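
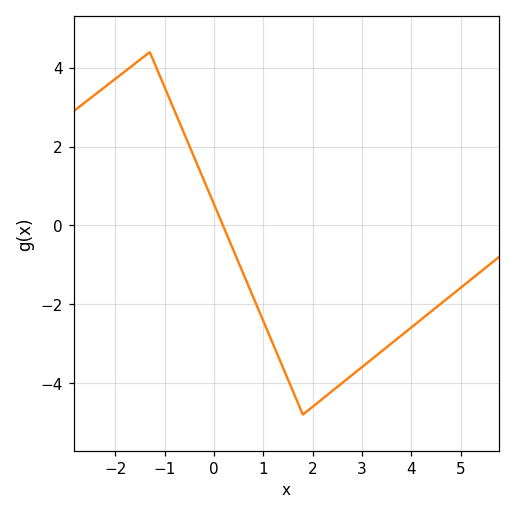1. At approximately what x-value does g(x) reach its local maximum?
-1.2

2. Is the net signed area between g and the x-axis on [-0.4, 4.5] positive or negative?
negative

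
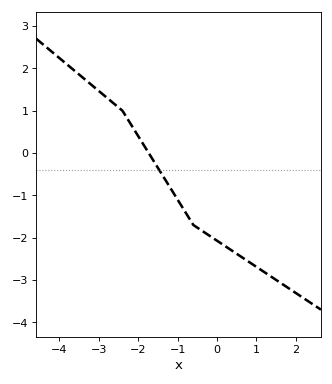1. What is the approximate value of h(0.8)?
-2.56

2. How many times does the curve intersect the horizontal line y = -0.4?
1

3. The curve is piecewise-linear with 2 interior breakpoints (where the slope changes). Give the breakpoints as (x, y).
(-2.4, 1); (-0.6, -1.7)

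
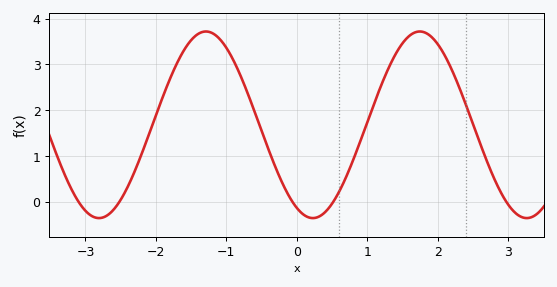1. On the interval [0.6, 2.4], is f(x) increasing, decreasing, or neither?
neither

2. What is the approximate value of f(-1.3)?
3.7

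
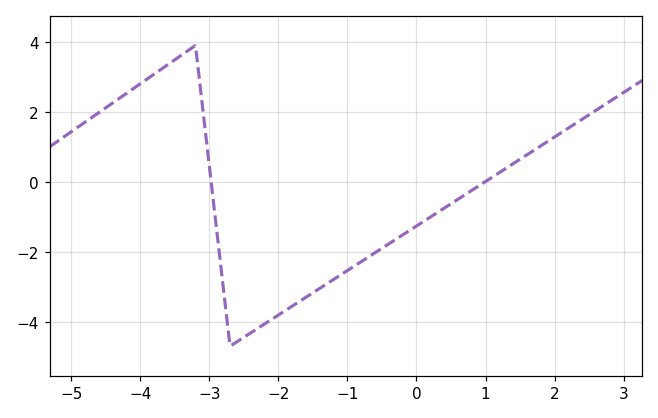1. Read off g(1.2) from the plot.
0.2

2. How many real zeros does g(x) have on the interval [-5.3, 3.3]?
2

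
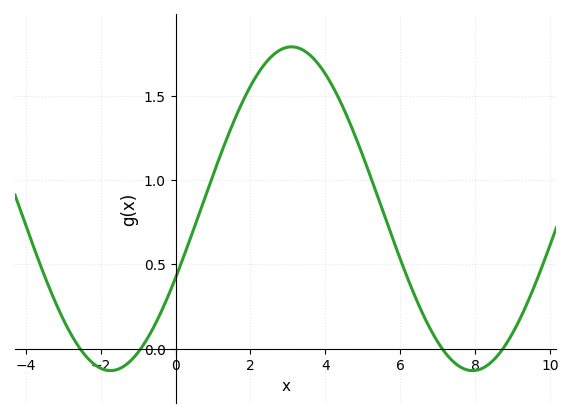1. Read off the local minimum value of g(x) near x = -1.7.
-0.13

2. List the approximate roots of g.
-2.55, -0.927, 7.12, 8.74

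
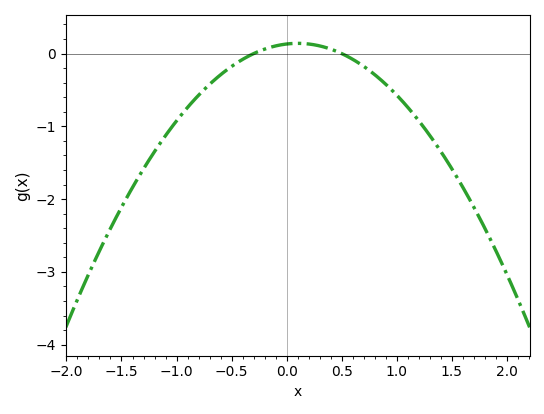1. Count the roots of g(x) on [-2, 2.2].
2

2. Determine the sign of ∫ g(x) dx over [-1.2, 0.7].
negative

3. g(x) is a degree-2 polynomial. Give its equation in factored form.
y = -0.88(x + 0.3)(x - 0.5)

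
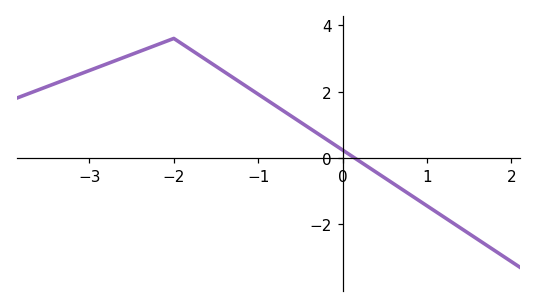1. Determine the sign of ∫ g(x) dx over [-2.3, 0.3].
positive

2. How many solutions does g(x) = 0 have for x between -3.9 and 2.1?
1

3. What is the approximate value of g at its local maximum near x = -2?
3.6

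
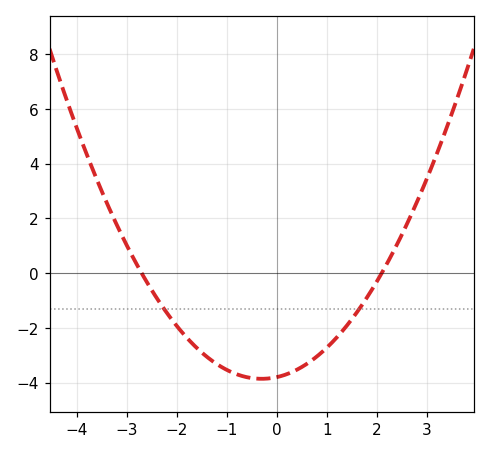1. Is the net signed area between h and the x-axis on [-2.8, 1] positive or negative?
negative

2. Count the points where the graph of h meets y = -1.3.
2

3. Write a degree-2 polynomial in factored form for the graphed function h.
y = 0.67(x + 2.7)(x - 2.1)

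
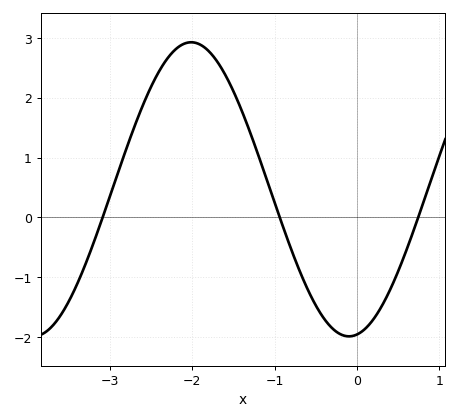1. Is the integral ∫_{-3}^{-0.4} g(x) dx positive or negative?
positive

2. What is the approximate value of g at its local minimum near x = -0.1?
-2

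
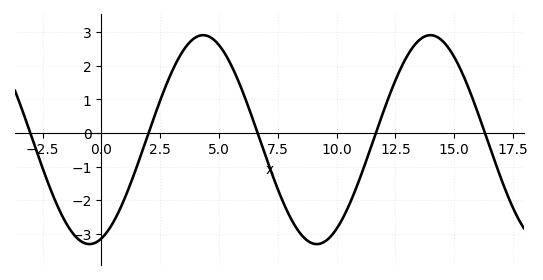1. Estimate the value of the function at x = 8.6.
-3.11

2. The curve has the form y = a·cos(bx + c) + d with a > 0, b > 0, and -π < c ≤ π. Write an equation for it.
y = 3.11cos(0.65x - 2.81) - 0.2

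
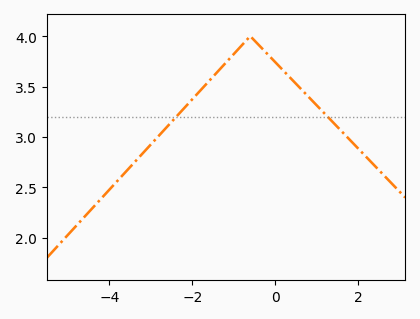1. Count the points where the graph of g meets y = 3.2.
2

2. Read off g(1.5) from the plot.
3.1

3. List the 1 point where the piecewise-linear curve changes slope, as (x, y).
(-0.6, 4)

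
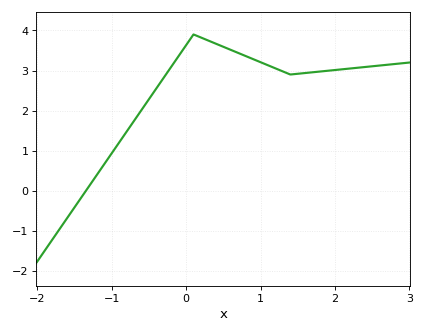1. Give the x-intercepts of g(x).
-1.3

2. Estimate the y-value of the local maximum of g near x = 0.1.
3.9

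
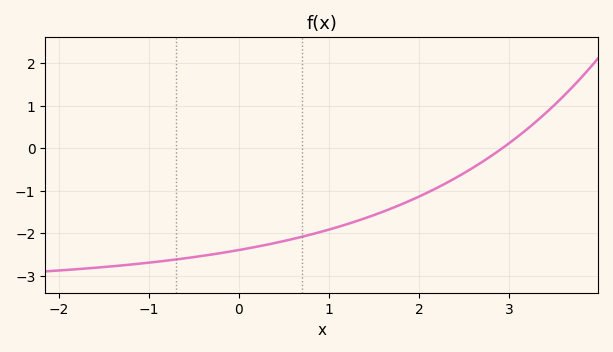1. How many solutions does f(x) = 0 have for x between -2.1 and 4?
1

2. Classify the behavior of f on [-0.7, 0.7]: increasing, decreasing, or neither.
increasing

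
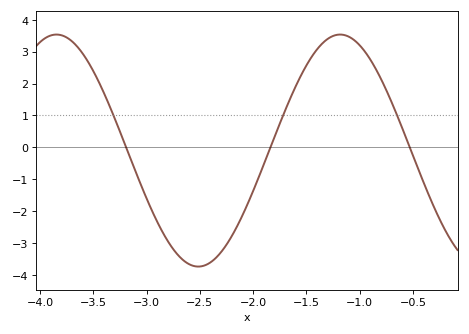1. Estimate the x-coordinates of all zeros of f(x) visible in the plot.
-3.2, -1.8, -0.5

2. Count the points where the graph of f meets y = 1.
3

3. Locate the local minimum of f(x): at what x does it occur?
-2.5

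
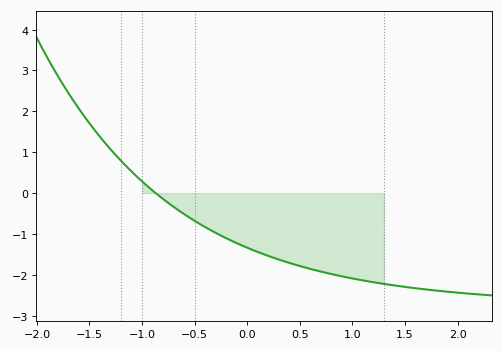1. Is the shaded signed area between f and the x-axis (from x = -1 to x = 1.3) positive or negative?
negative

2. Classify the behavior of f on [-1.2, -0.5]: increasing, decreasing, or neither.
decreasing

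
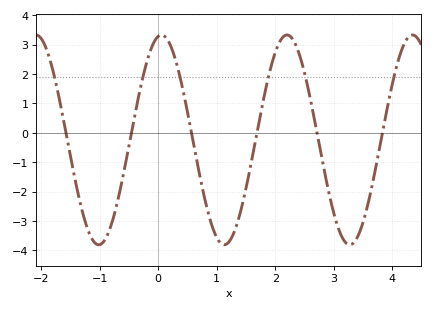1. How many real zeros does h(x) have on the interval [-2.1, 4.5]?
6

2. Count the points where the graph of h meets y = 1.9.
6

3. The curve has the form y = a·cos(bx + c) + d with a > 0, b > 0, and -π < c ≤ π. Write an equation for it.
y = 3.57cos(2.93x - 0.162) - 0.24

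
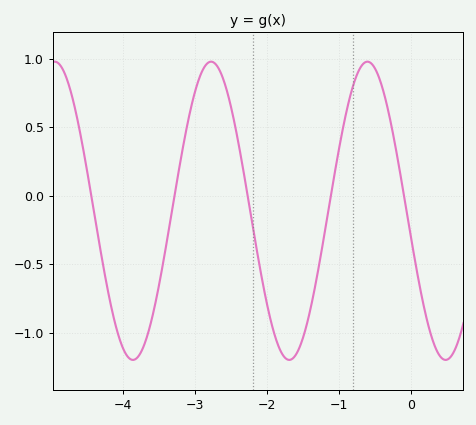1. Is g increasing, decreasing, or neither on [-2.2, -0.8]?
neither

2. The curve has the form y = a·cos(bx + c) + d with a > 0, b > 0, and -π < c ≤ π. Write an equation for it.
y = 1.09cos(2.9x + 1.7) - 0.11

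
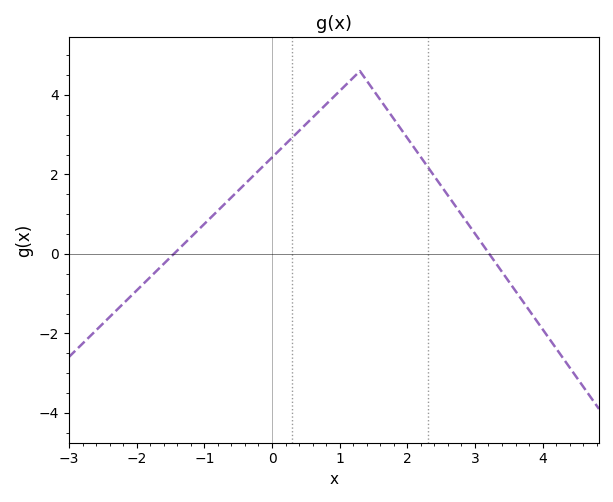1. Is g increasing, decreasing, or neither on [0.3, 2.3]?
neither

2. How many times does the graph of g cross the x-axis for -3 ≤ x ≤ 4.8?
2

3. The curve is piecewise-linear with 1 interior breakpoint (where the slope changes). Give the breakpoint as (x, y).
(1.3, 4.6)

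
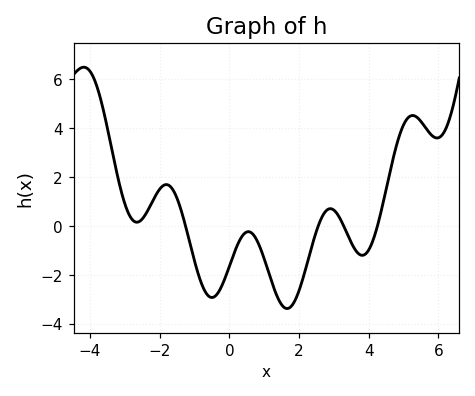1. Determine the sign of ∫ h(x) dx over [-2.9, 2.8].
negative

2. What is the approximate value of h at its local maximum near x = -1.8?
1.69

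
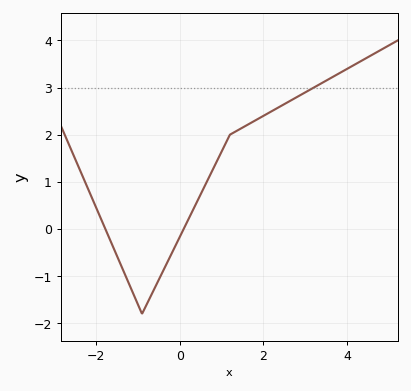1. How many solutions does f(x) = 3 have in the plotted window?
1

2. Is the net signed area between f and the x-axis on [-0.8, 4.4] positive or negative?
positive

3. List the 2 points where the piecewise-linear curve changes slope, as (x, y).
(-0.9, -1.8); (1.2, 2)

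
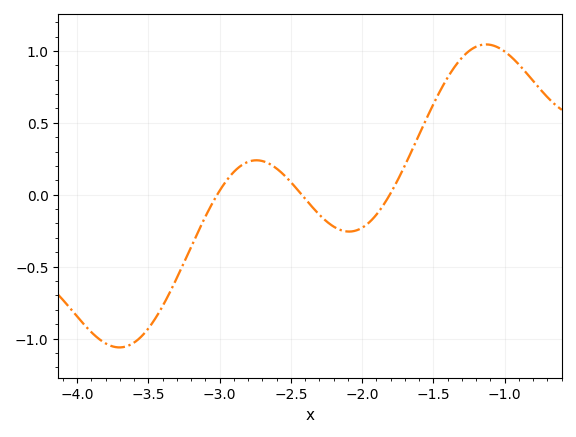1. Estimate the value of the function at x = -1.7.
0.204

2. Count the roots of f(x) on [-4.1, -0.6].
3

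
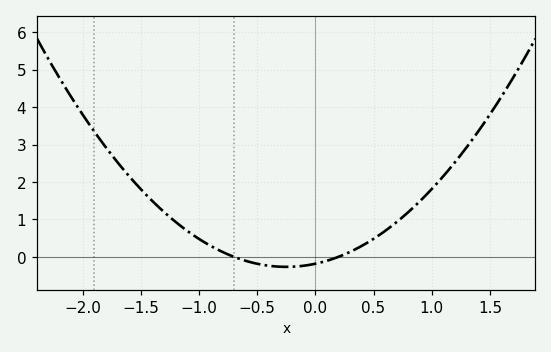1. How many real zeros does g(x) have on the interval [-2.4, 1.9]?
2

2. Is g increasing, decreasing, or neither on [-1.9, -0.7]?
decreasing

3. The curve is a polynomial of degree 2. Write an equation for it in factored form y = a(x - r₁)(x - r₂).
y = 1.33(x + 0.7)(x - 0.2)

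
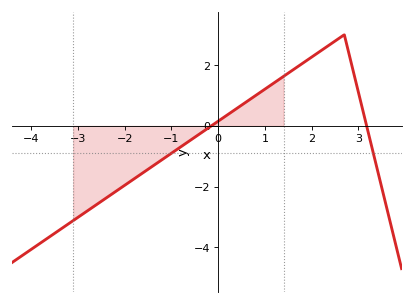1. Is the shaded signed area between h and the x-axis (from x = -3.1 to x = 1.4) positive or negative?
negative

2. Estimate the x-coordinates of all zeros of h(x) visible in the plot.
-0.143, 3.18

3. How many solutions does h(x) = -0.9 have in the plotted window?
2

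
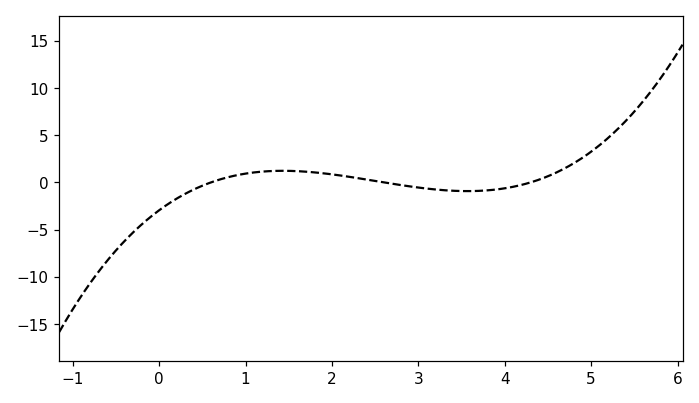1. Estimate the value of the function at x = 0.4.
-1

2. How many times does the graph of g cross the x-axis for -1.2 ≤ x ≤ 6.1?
3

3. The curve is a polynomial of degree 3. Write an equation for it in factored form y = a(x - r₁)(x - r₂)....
y = 0.44(x - 0.6)(x - 2.6)(x - 4.3)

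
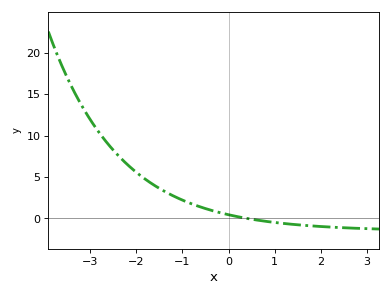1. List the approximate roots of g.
0.4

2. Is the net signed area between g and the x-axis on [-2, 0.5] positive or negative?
positive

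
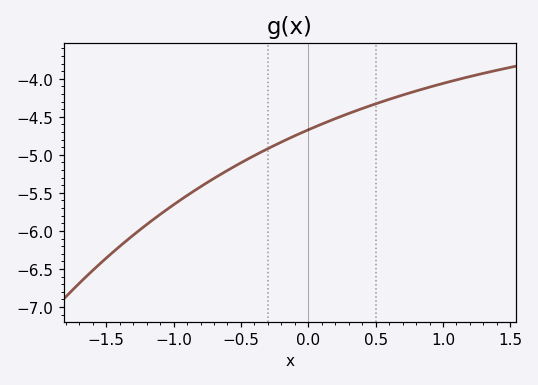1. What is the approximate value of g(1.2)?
-3.95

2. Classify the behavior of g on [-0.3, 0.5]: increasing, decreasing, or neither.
increasing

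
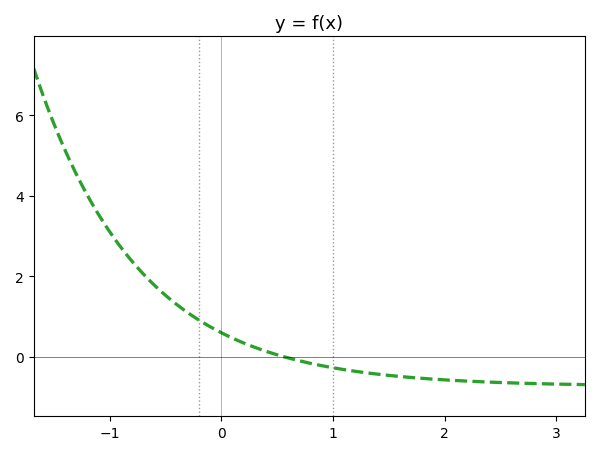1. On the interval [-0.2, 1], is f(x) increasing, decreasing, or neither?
decreasing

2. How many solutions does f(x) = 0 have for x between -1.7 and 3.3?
1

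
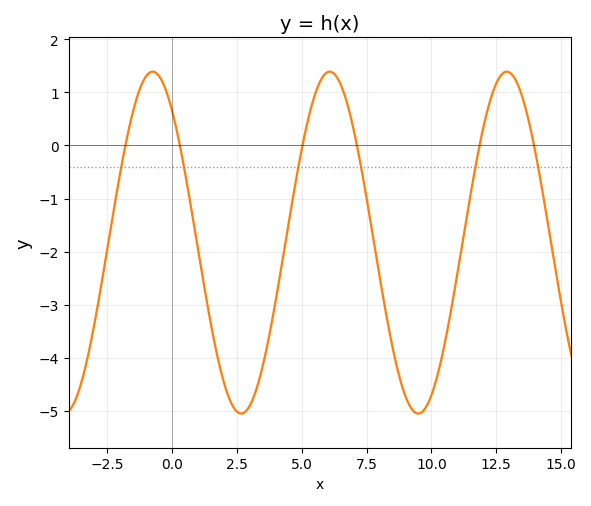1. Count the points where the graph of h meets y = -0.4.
6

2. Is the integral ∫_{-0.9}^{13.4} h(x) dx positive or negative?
negative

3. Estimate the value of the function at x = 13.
1.38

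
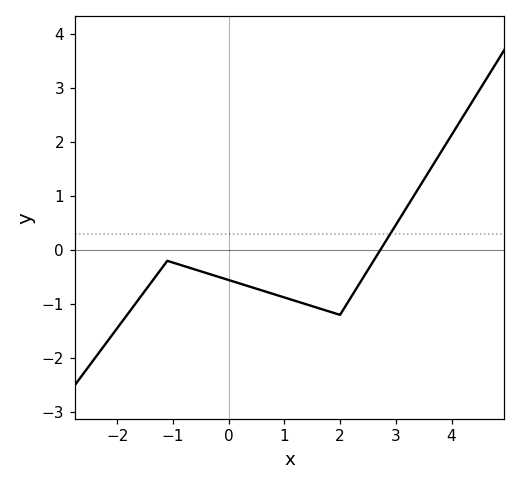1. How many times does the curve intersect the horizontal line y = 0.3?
1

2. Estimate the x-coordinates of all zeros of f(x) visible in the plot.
2.72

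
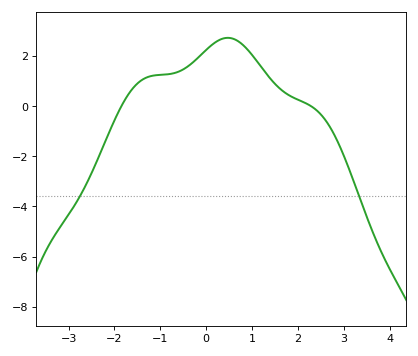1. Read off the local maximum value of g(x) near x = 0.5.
2.72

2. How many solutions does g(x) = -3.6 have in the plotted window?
2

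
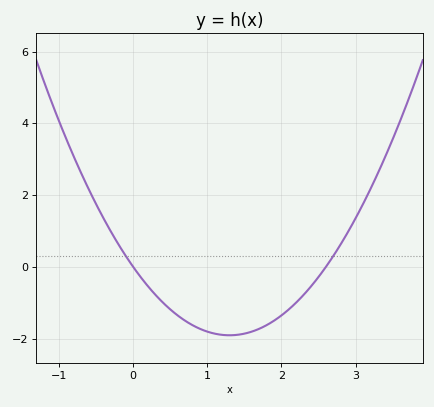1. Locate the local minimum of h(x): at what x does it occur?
1.3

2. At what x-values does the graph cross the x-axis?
0, 2.6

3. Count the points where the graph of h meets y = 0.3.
2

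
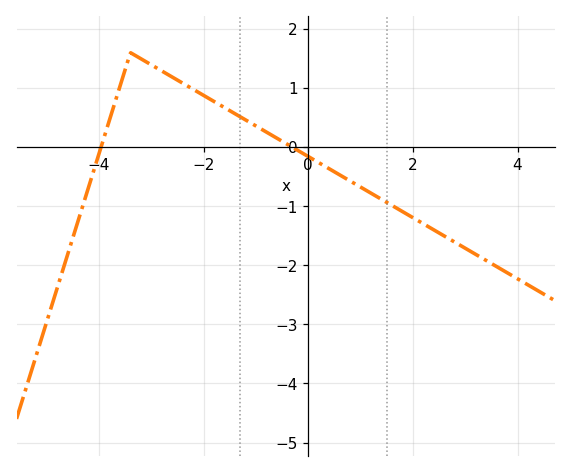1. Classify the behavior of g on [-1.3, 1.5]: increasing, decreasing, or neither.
decreasing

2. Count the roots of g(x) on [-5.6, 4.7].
2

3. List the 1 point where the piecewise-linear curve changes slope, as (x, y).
(-3.4, 1.6)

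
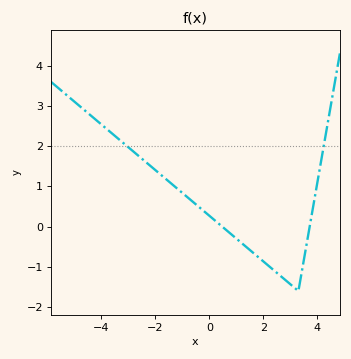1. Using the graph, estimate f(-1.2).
0.952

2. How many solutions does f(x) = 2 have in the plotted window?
2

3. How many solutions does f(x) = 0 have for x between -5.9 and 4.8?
2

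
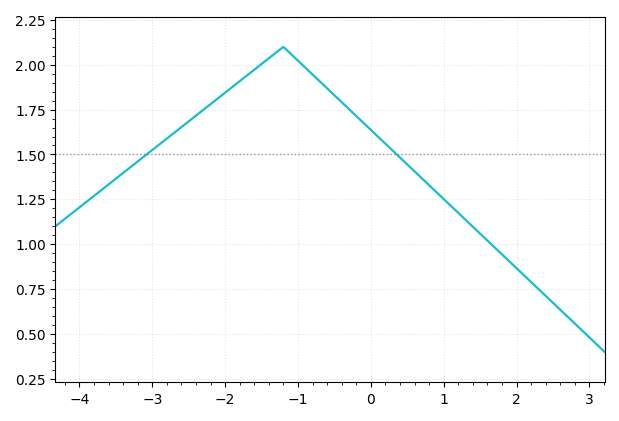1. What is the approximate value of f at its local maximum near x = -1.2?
2.1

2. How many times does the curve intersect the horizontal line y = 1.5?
2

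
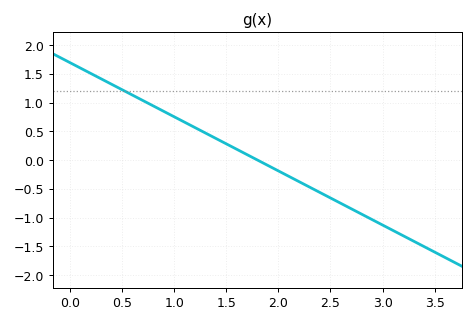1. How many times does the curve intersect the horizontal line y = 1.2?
1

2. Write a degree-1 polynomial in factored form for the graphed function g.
y = -0.94(x - 1.8)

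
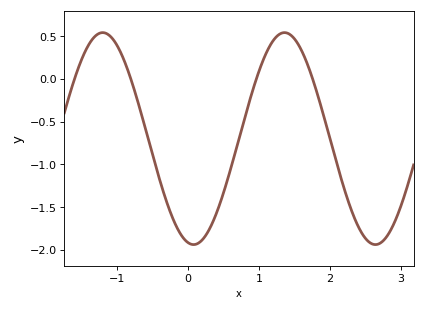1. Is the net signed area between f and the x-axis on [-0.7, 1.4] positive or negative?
negative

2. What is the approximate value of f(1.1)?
0.297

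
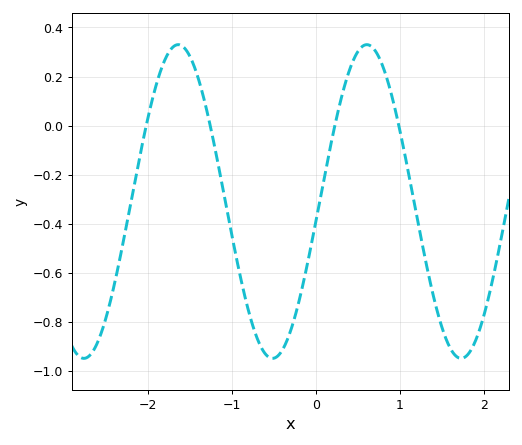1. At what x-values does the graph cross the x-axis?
-2, -1.3, 0.2, 1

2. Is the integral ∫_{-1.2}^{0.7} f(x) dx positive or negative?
negative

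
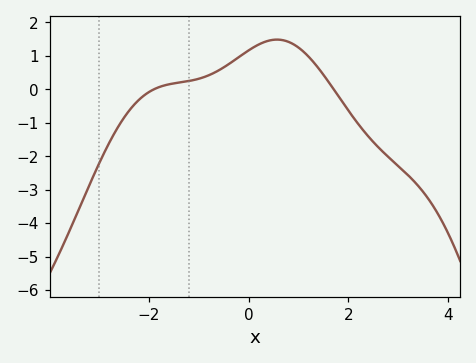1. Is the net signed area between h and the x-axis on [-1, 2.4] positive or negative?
positive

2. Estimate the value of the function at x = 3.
-2.29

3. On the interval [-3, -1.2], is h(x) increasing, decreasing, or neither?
increasing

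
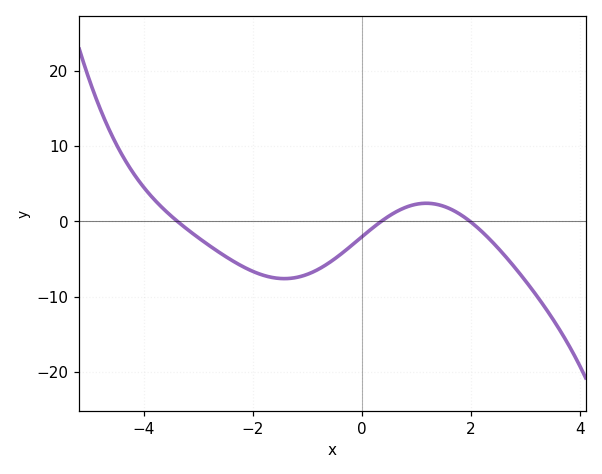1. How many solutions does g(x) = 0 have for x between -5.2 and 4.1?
3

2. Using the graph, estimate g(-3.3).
0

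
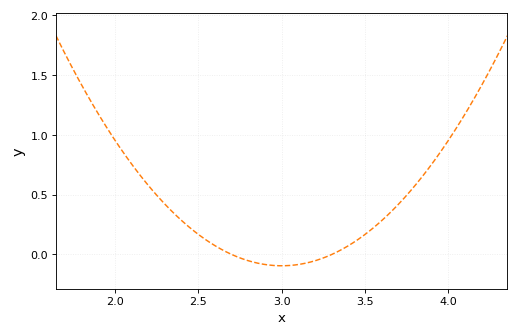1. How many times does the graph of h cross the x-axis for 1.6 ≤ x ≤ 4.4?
2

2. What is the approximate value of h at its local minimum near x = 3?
-0.095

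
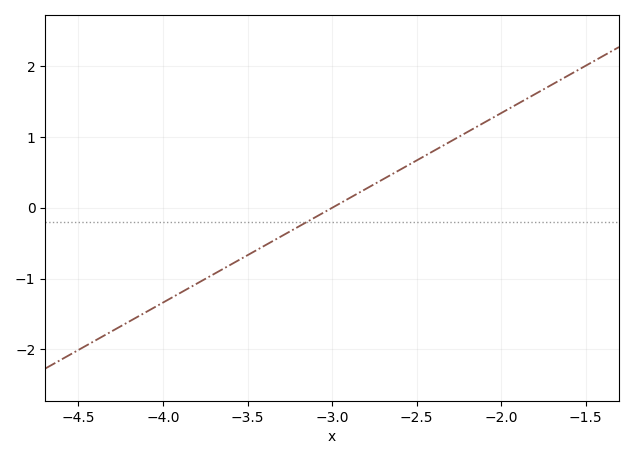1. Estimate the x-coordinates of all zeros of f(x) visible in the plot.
-3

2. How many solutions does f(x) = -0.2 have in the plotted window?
1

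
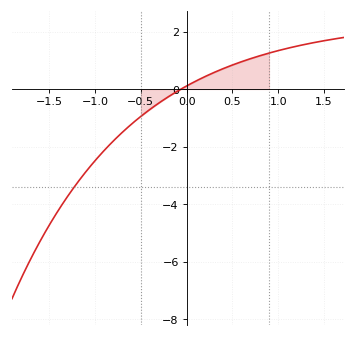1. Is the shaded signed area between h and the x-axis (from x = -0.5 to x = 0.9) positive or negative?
positive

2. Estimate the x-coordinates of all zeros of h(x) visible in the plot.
-0.05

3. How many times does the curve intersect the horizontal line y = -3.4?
1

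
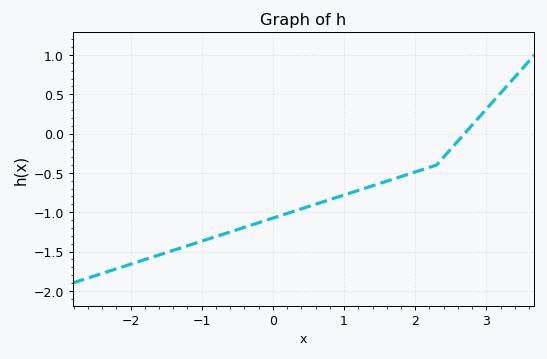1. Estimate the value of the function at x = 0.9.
-0.8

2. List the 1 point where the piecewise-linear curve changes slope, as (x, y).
(2.3, -0.4)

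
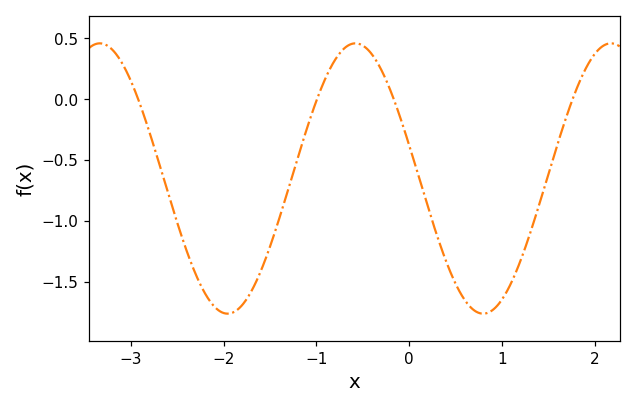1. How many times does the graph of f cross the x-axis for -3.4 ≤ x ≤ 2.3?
4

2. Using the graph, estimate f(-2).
-1.75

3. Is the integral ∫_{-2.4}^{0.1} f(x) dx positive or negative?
negative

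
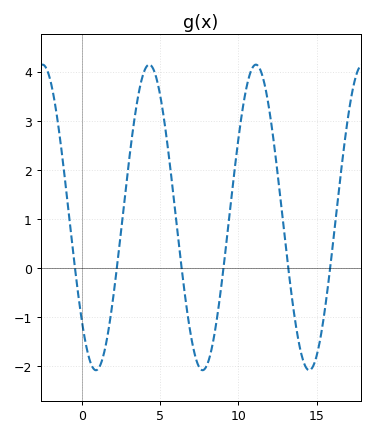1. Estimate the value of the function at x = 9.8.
2.1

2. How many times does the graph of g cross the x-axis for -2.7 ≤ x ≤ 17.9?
6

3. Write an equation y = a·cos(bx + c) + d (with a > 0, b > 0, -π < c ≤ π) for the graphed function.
y = 3.11cos(0.92x + 2.3) + 1.03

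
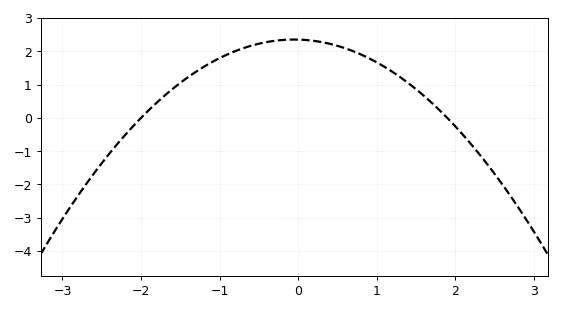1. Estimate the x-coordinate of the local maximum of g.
0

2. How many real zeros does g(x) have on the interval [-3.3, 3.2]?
2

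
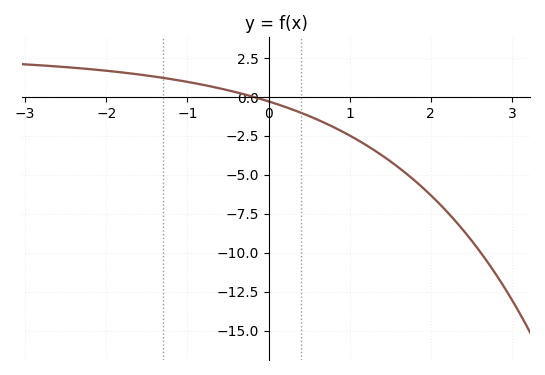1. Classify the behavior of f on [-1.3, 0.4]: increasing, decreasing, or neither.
decreasing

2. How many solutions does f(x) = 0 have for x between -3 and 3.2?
1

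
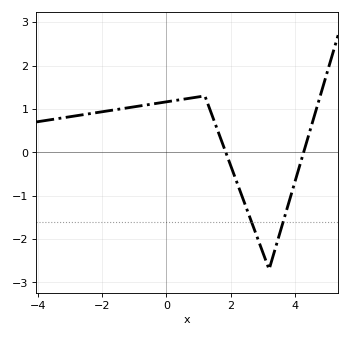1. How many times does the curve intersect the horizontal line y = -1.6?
2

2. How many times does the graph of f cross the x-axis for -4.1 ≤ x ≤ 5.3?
2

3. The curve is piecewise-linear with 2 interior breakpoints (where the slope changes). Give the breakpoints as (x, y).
(1.2, 1.3); (3.2, -2.7)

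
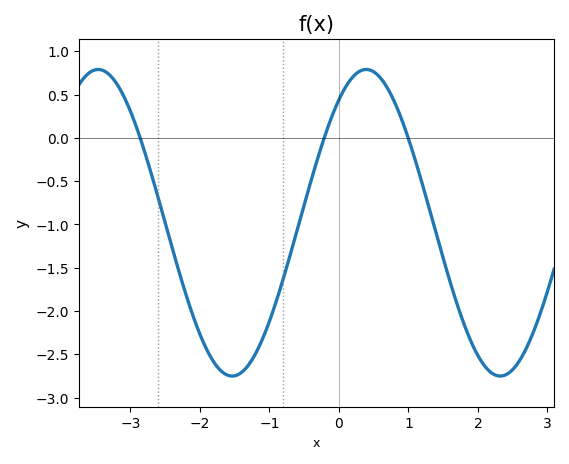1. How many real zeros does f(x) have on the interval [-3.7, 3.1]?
3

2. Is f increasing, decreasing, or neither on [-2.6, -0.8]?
neither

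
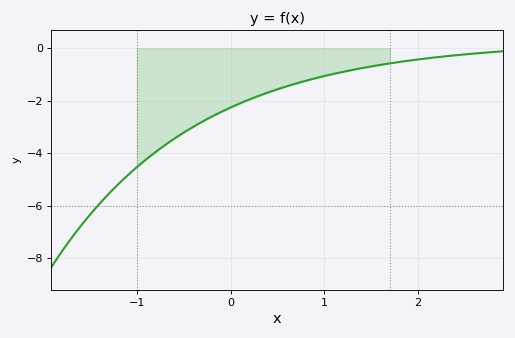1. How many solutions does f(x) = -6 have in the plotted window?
1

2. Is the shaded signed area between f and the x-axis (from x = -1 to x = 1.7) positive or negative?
negative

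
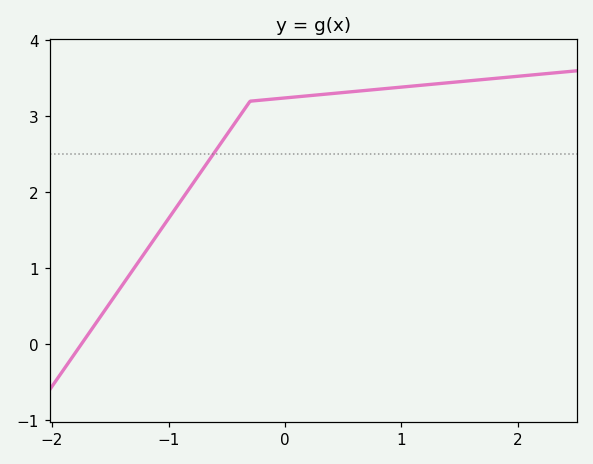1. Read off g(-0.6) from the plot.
2.5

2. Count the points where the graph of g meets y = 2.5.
1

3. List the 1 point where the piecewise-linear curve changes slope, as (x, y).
(-0.3, 3.2)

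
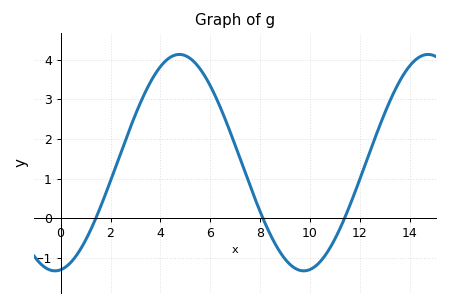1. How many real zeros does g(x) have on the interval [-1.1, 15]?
3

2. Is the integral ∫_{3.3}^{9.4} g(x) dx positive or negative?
positive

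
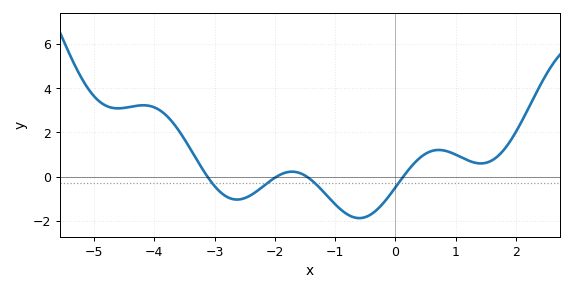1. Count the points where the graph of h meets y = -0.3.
4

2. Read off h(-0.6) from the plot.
-1.89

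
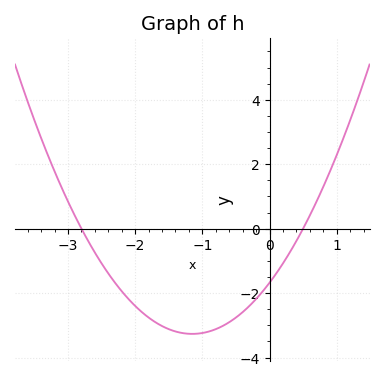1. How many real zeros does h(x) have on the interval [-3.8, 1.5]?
2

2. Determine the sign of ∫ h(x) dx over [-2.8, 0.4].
negative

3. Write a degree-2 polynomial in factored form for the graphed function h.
y = 1.2(x + 2.8)(x - 0.5)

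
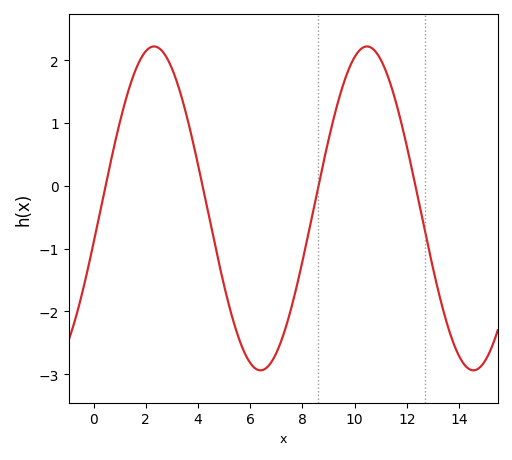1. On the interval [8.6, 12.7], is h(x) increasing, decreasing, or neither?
neither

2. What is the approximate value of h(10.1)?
2.1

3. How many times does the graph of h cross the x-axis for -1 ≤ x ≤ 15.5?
4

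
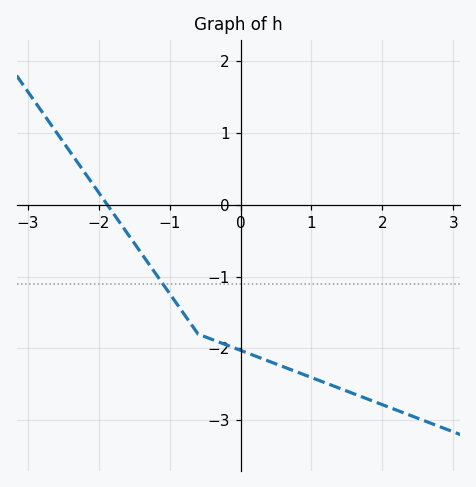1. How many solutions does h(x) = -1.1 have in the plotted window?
1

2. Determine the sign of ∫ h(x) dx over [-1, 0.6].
negative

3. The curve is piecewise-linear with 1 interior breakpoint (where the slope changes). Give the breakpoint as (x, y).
(-0.6, -1.8)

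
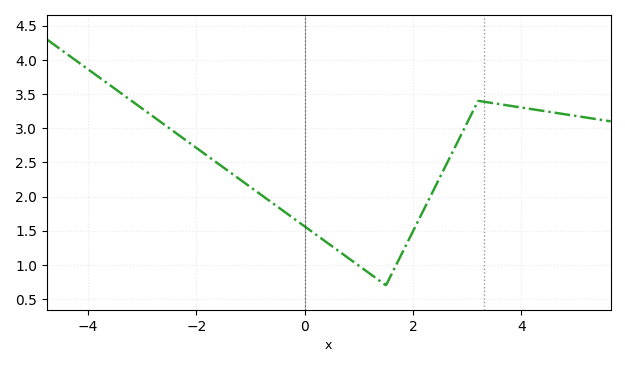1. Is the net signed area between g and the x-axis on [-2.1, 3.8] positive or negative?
positive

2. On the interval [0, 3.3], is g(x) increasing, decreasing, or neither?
neither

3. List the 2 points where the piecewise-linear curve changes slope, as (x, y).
(1.5, 0.7); (3.2, 3.4)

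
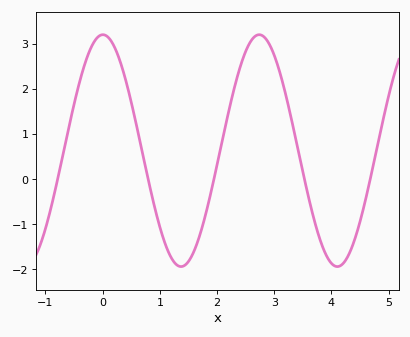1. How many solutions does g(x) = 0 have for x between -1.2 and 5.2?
5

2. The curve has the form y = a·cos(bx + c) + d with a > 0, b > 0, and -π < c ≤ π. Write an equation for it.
y = 2.57cos(2.3x - 0.01) + 0.63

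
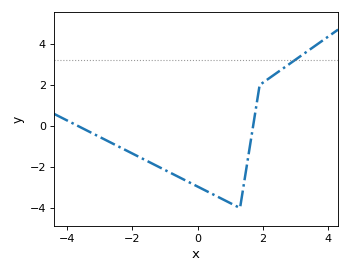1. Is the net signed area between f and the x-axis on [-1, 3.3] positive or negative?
negative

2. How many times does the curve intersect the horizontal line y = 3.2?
1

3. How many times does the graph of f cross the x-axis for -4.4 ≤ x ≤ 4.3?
2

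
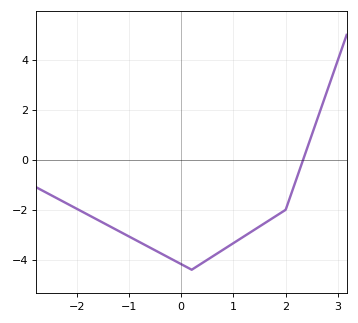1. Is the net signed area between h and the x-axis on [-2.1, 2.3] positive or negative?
negative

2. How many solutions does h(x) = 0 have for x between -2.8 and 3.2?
1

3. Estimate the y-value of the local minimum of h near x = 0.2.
-4.4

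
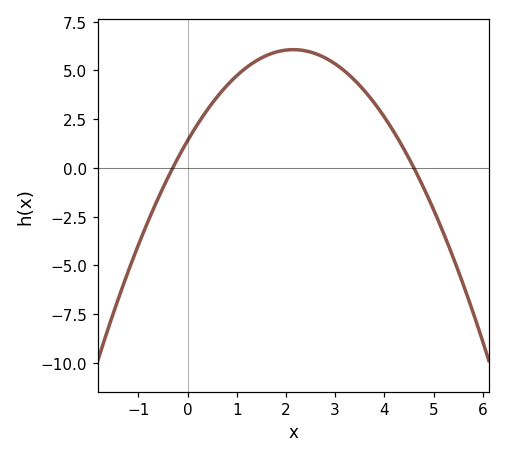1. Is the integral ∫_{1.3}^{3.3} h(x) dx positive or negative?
positive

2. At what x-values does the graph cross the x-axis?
-0.4, 4.6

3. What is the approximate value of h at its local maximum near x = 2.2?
6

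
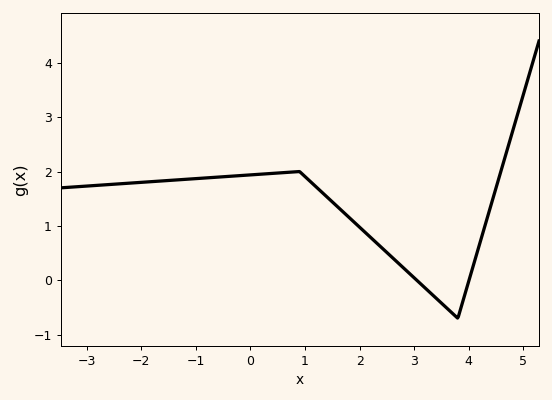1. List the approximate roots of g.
3.05, 4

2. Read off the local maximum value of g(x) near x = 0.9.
2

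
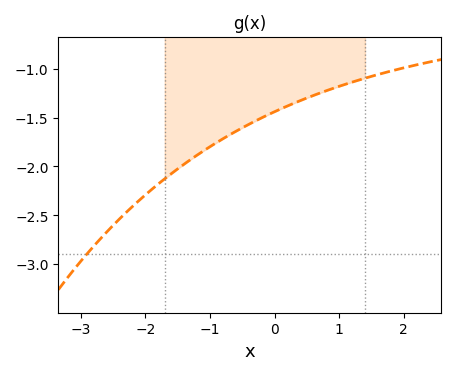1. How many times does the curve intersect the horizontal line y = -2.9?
1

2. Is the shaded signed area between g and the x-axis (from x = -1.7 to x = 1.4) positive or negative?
negative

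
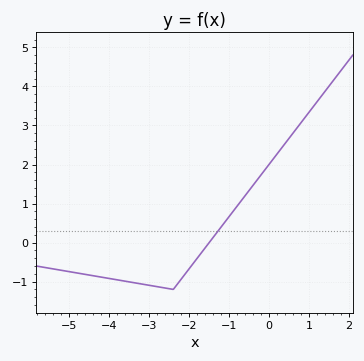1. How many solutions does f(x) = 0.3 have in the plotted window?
1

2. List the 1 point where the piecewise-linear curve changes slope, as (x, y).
(-2.4, -1.2)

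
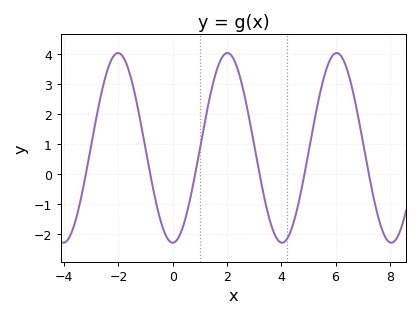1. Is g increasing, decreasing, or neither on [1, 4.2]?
neither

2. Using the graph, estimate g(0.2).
-2.1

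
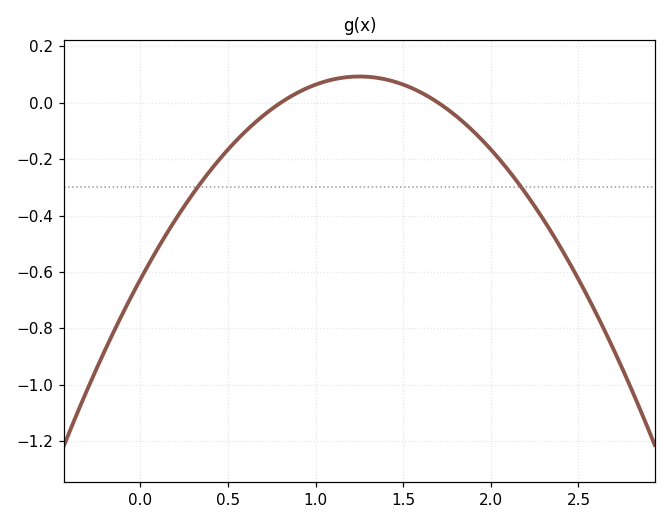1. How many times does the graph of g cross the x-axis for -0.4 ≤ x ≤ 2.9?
2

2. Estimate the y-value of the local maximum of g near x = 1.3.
0.093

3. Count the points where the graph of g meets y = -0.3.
2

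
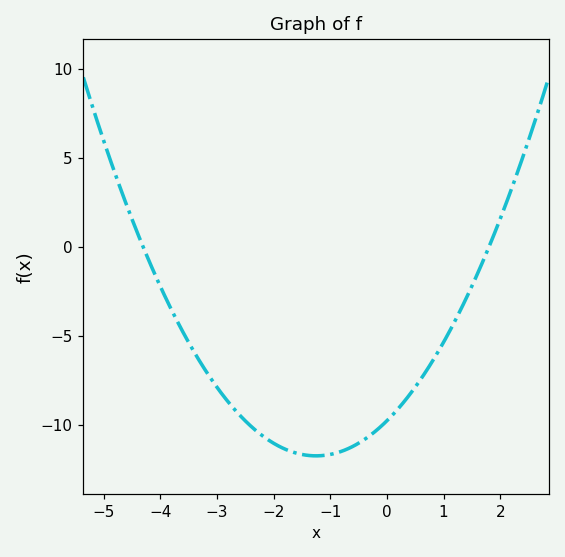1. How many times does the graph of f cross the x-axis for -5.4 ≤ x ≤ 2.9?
2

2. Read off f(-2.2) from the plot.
-10.6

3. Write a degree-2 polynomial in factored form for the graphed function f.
y = 1.26(x + 4.3)(x - 1.8)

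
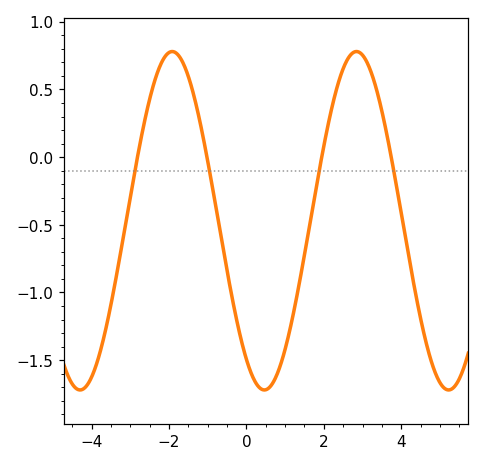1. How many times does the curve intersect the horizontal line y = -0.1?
4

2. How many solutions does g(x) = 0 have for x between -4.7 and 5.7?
4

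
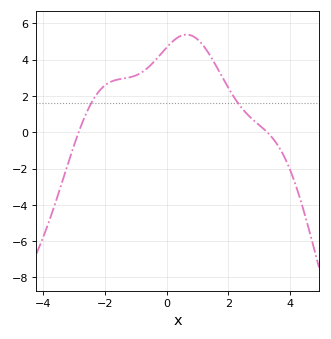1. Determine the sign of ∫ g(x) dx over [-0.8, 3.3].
positive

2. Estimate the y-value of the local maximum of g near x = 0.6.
5.38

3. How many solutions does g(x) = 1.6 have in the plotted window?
2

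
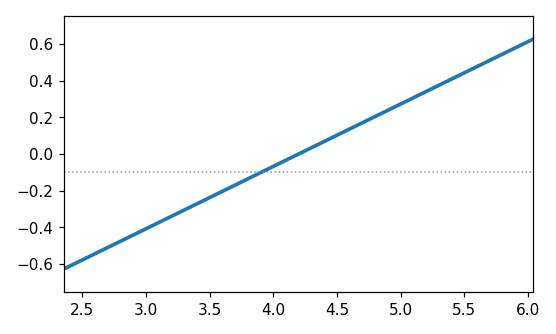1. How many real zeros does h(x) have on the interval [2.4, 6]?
1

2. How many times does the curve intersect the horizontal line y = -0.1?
1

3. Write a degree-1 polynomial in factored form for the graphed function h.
y = 0.34(x - 4.2)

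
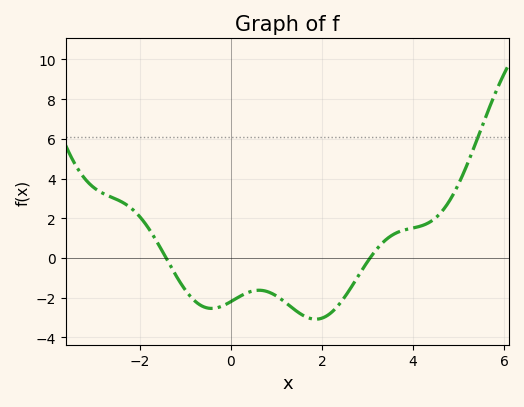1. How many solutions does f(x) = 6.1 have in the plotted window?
1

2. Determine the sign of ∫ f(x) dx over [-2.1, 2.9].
negative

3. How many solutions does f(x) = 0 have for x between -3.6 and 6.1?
2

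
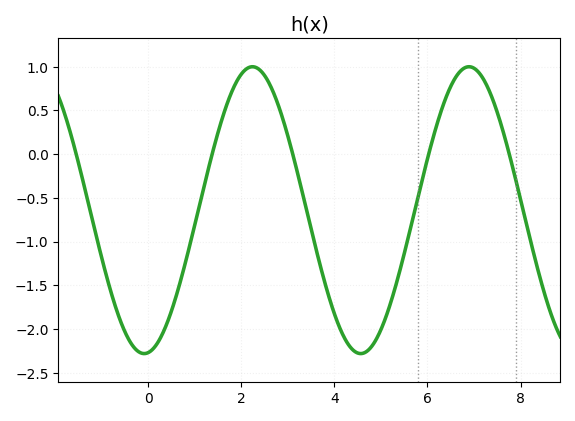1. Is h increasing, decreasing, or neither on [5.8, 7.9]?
neither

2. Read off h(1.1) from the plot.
-0.583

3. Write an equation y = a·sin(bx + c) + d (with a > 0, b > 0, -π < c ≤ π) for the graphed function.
y = 1.64sin(1.35x - 1.45) - 0.64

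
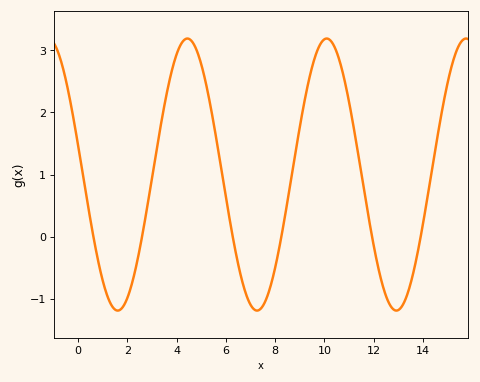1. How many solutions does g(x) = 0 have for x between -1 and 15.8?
6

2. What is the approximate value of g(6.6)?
-0.619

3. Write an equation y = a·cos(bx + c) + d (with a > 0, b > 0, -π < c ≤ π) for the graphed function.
y = 2.19cos(1.11x + 1.36) + 1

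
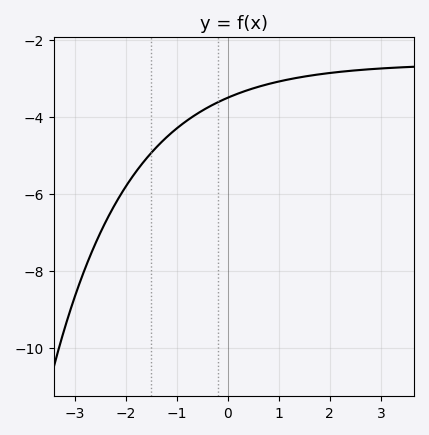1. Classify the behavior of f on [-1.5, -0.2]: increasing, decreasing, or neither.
increasing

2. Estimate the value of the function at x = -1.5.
-5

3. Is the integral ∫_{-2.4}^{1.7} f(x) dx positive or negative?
negative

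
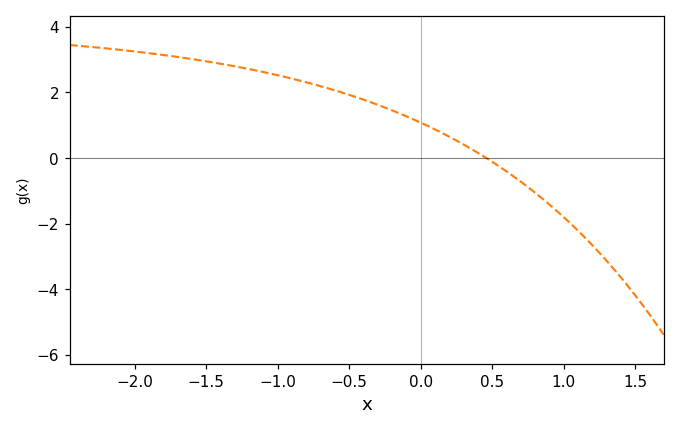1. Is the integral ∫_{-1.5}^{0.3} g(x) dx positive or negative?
positive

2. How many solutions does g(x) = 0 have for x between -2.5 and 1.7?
1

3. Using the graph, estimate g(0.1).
0.8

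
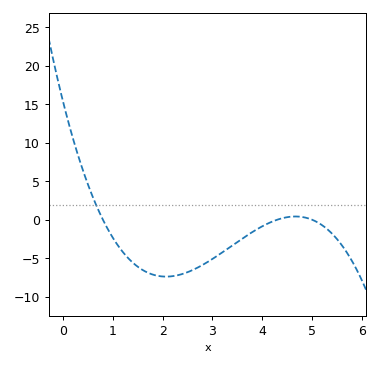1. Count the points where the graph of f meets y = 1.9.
1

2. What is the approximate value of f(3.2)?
-4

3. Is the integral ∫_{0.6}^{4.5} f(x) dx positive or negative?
negative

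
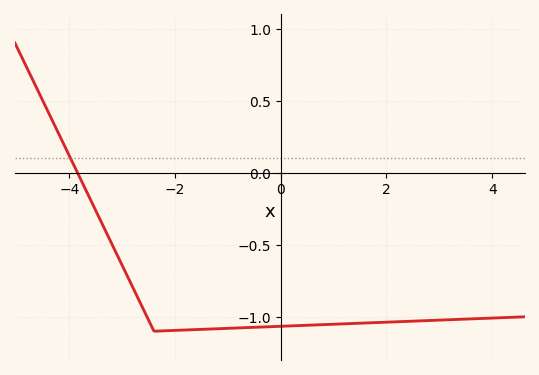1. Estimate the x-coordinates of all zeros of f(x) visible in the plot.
-3.8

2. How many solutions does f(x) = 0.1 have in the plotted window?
1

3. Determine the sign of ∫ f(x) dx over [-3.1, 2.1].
negative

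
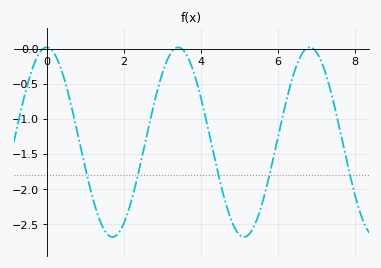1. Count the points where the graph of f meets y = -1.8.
5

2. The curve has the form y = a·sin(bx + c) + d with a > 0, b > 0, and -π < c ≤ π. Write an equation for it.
y = 1.35sin(1.8x + 1.6) - 1.33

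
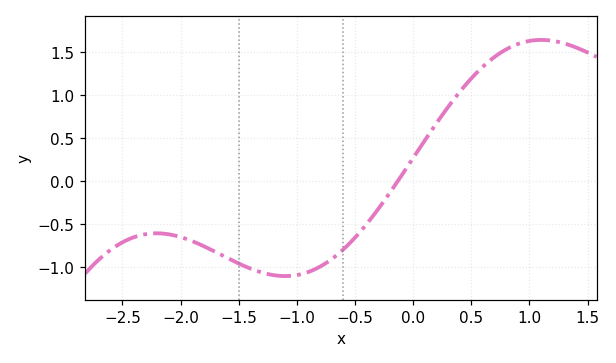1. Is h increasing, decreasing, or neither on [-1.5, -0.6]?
neither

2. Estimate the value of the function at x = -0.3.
-0.321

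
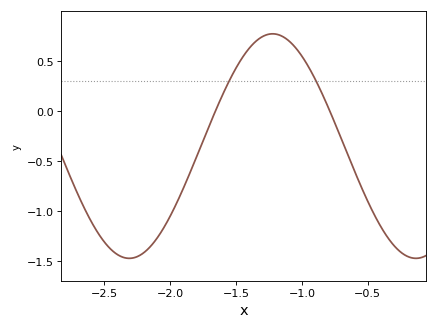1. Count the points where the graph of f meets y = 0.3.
2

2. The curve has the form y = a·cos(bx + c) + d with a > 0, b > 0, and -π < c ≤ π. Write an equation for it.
y = 1.12cos(2.9x - 2.8) - 0.35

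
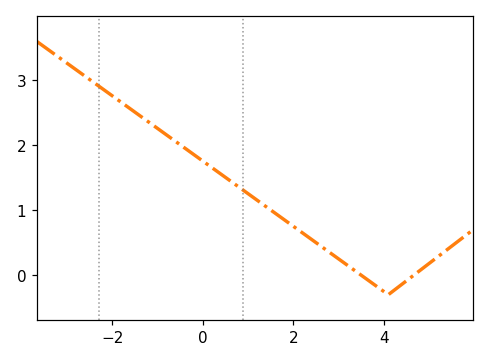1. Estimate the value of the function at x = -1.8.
2.7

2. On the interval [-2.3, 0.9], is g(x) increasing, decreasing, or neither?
decreasing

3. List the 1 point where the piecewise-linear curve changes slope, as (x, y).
(4.1, -0.3)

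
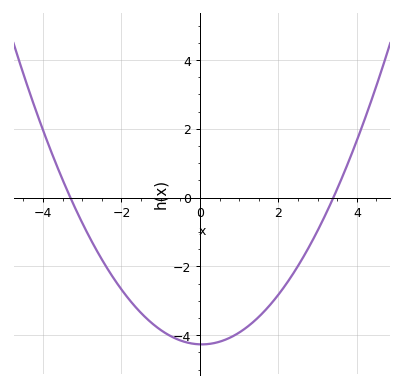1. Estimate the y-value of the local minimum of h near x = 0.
-4.26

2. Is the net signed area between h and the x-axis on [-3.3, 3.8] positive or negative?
negative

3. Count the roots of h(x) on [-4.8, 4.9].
2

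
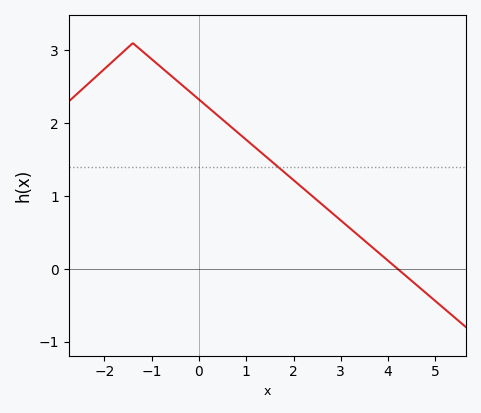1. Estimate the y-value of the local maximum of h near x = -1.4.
3.1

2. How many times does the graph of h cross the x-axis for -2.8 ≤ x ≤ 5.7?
1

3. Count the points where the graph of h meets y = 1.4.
1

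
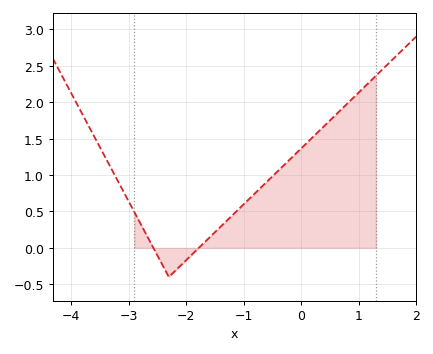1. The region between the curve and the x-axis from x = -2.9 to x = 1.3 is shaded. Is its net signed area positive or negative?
positive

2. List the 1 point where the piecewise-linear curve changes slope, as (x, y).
(-2.3, -0.4)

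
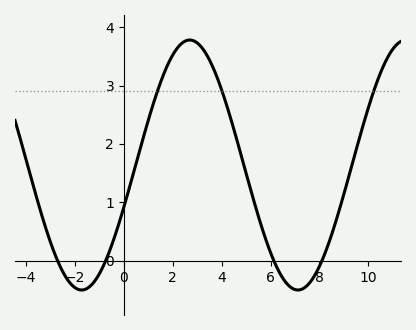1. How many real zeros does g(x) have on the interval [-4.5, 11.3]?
4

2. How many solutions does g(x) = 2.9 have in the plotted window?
3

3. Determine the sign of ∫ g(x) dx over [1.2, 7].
positive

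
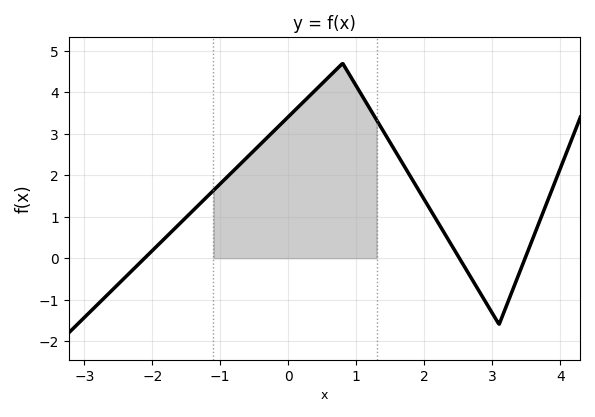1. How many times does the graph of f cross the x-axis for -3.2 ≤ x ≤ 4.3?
3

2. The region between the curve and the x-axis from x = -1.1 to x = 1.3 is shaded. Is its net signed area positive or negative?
positive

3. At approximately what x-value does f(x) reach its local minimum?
3.1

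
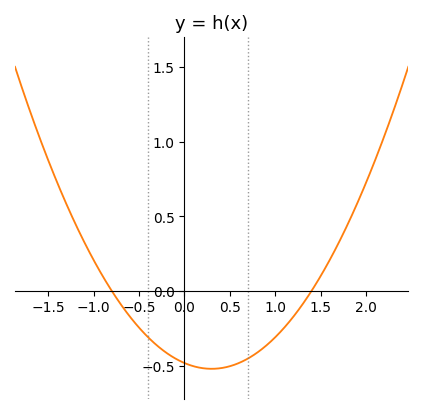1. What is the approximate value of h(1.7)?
0.323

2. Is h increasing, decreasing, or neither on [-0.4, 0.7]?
neither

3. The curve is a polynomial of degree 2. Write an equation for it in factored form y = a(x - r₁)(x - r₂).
y = 0.43(x + 0.8)(x - 1.4)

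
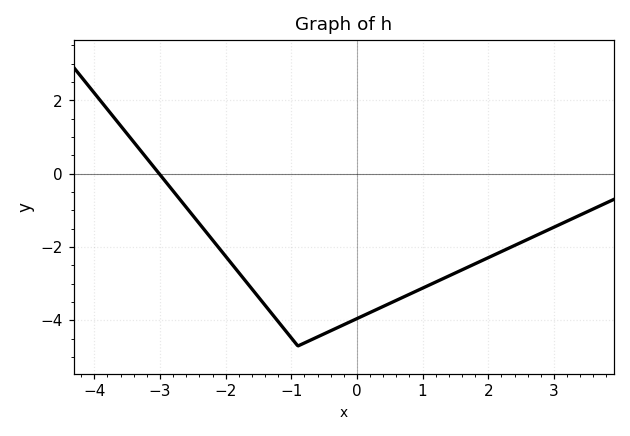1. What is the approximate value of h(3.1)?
-1.38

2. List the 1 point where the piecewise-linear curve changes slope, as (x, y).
(-0.9, -4.7)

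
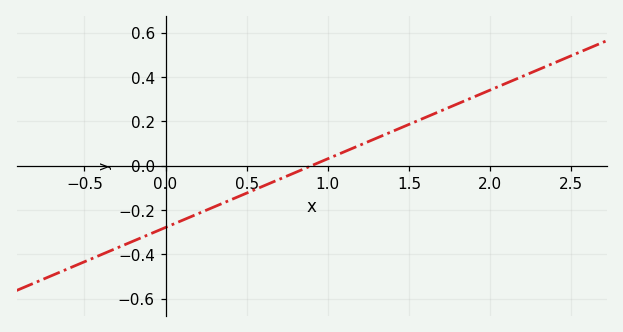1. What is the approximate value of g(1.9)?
0.31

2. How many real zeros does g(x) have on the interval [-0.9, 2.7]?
1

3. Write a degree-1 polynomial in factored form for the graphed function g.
y = 0.31(x - 0.9)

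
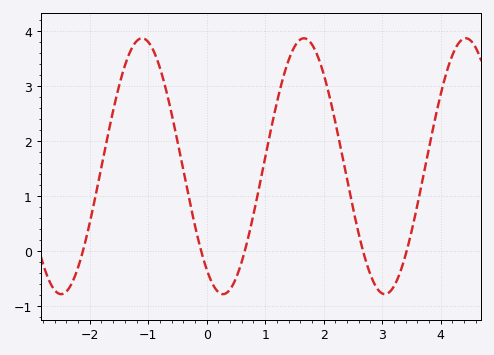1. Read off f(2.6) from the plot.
0.306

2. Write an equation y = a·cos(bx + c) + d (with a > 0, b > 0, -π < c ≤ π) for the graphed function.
y = 2.33cos(2.27x + 2.51) + 1.54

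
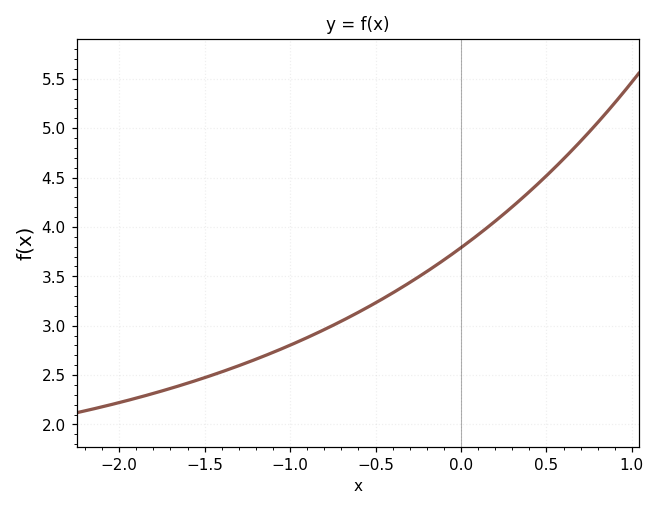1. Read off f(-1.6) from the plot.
2.42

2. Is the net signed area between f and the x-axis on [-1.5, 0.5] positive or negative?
positive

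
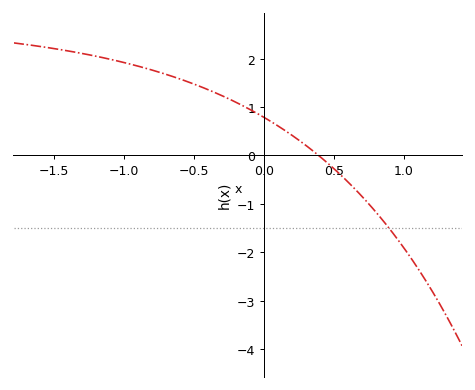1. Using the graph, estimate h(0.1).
0.613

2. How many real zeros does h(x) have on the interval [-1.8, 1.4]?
1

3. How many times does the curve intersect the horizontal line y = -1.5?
1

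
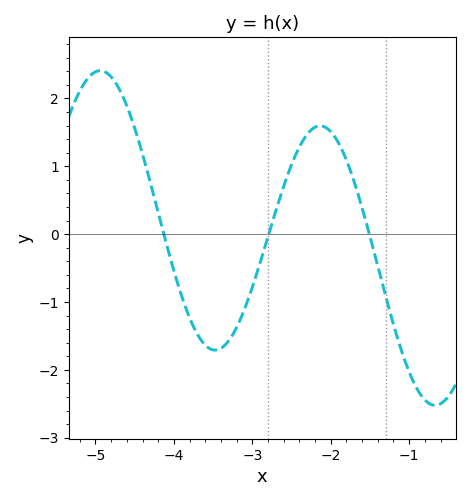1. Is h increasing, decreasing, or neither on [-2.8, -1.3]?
neither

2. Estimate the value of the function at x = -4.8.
2.3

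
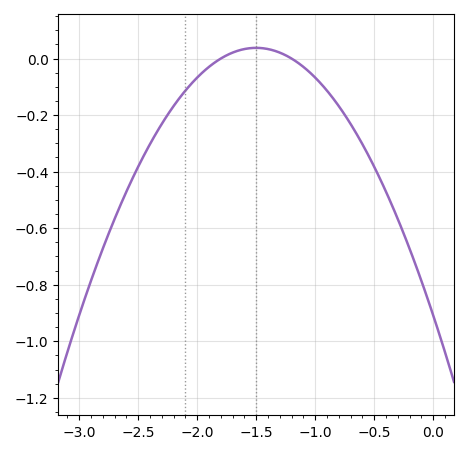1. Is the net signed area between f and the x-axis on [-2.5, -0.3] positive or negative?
negative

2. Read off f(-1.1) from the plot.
-0.02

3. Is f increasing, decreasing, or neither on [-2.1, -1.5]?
increasing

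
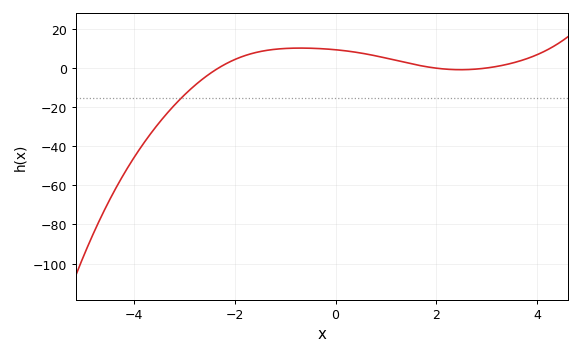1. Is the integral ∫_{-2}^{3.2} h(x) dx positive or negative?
positive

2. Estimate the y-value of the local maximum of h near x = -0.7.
10.1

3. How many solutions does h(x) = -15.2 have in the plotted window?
1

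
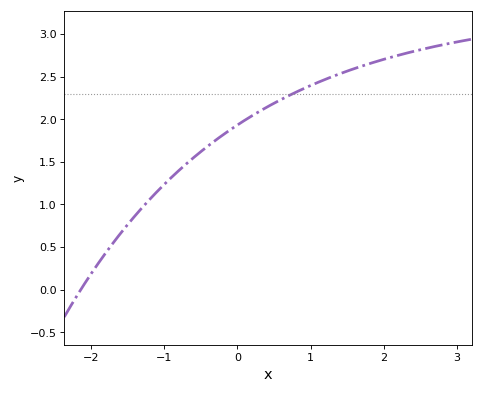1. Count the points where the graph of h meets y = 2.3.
1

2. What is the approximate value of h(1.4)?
2.55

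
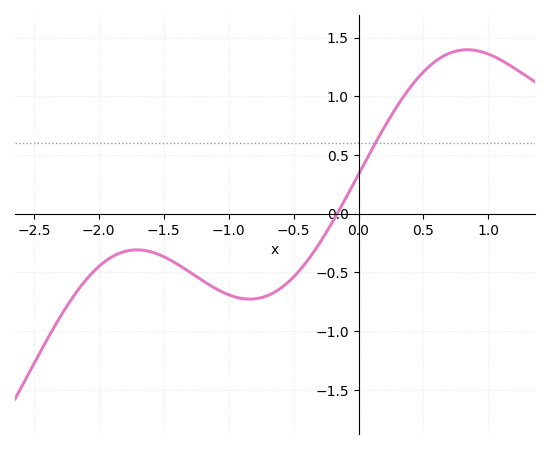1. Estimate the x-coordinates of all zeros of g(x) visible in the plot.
-0.164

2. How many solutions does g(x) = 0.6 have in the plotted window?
1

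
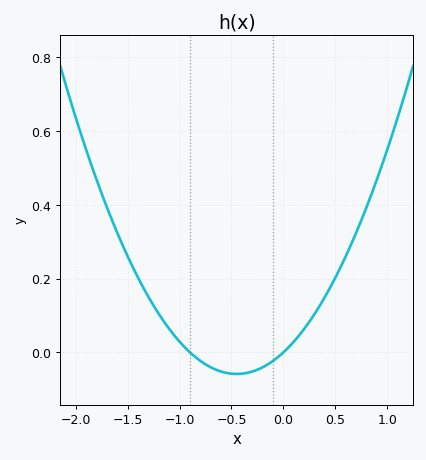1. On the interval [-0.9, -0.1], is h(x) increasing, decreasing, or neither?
neither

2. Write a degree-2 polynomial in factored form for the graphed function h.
y = 0.29(x + 0.9)(x - 0)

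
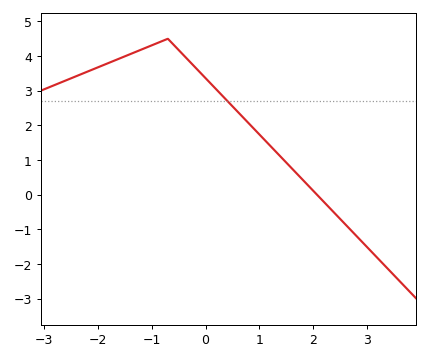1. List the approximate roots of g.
2.1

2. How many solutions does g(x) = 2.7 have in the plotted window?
1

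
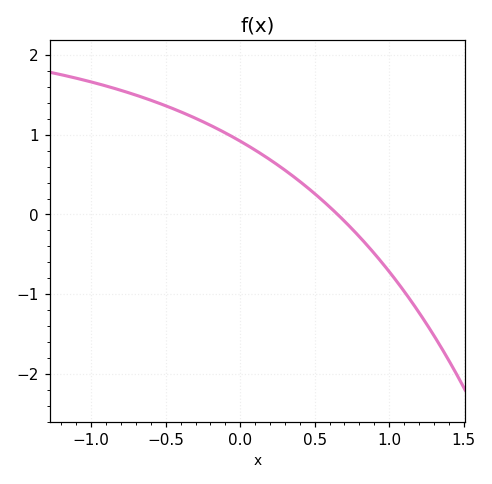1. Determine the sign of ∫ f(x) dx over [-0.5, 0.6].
positive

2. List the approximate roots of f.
0.654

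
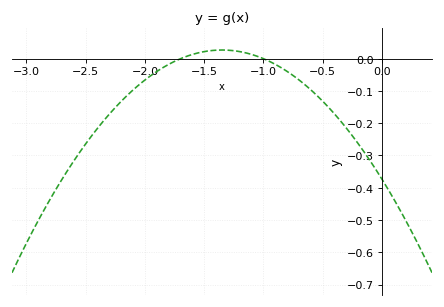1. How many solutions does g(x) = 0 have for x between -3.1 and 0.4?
2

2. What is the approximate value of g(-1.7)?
0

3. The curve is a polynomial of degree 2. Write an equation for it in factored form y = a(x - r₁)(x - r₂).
y = -0.22(x + 1.7)(x + 1)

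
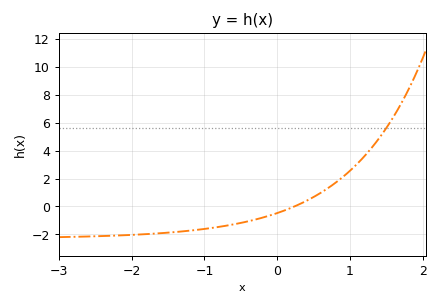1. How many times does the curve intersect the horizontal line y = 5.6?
1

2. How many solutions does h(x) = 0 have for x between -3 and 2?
1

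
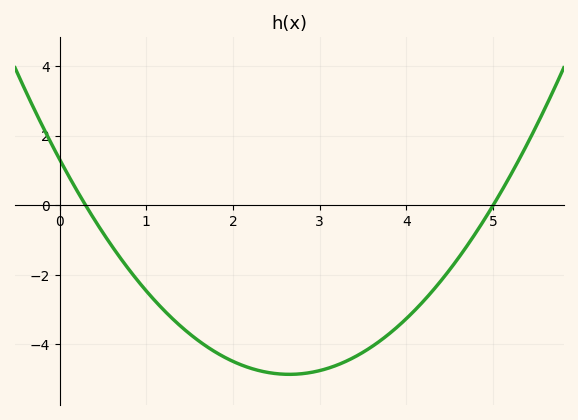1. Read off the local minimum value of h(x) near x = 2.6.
-4.8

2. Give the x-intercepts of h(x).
0.3, 5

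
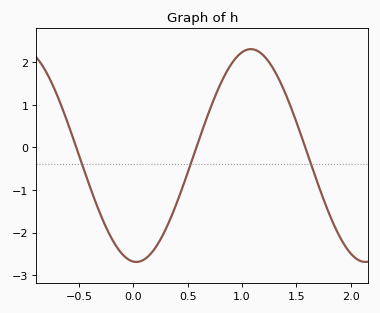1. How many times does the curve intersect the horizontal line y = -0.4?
3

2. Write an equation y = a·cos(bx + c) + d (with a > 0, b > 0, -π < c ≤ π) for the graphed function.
y = 2.5cos(3x + 3.1) - 0.19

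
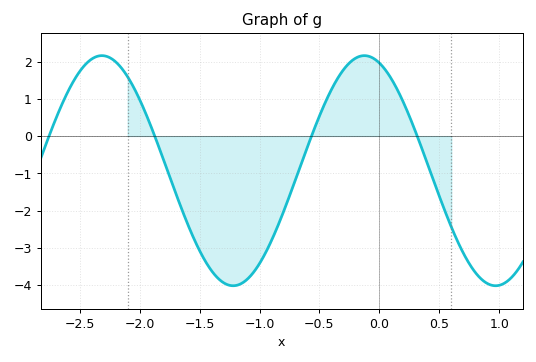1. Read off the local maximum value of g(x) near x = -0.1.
2.2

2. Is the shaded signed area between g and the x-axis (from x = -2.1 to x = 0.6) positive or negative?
negative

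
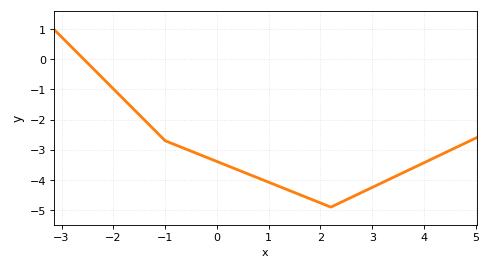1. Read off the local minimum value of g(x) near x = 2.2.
-4.9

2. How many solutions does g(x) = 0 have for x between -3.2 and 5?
1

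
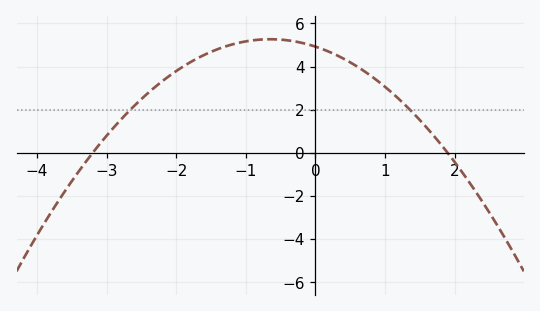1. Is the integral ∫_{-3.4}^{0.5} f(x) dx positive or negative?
positive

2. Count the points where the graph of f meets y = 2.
2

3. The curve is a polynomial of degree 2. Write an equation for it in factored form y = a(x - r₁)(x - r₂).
y = -0.81(x + 3.2)(x - 1.9)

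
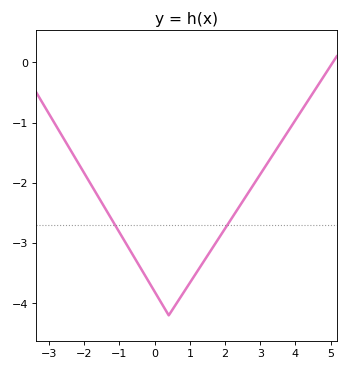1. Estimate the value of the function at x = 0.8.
-3.8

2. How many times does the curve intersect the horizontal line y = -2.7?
2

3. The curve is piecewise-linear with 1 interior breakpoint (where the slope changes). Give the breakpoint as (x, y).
(0.4, -4.2)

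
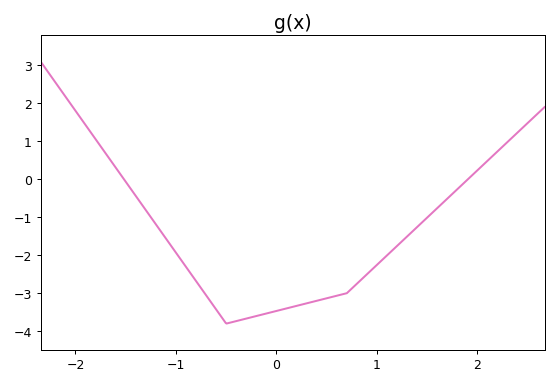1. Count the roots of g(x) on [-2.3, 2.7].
2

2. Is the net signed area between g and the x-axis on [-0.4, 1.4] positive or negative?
negative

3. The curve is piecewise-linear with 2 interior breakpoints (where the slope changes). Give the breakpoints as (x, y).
(-0.5, -3.8); (0.7, -3)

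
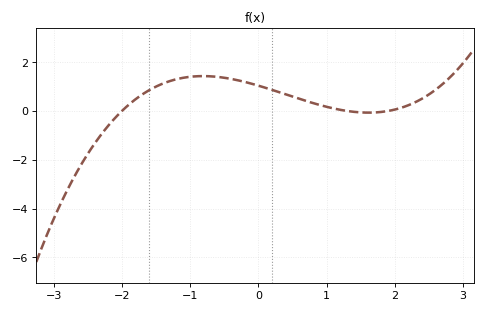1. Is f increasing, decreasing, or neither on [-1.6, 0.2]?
neither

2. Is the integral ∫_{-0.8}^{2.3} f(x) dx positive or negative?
positive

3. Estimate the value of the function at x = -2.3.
-1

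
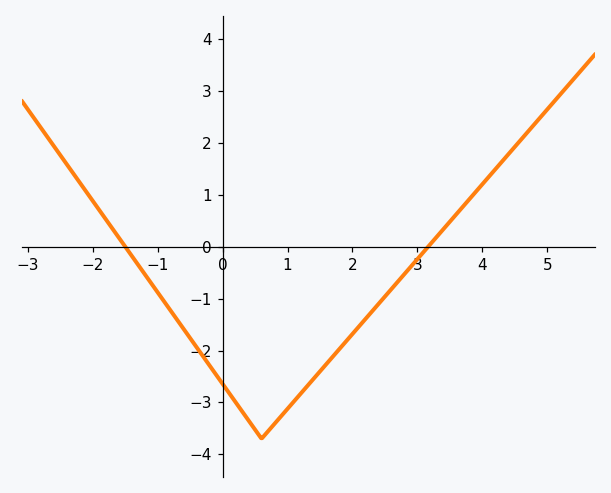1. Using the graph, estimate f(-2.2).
1.24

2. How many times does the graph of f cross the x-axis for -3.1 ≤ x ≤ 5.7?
2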